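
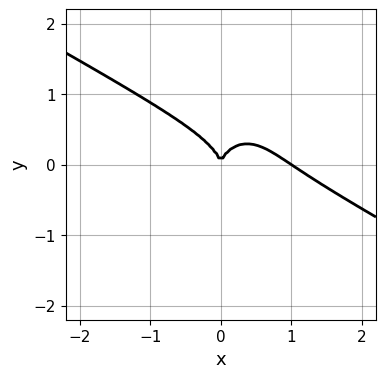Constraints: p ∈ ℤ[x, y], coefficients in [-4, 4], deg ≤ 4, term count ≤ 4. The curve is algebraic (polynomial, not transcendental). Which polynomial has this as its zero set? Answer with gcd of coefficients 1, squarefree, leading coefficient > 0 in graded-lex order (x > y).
2*x^3 + 3*x^2*y + 2*y^3 - 2*x^2

(a) Degree: the shape is more complex than any degree-2 curve, so deg p = 3.
(b) From the visible intercepts: one y-axis crossing is at y = 0; among the integer gridlines, it crosses the x-axis at x ∈ {0, 1}.
(c) Solving for integer coefficients yields p as stated.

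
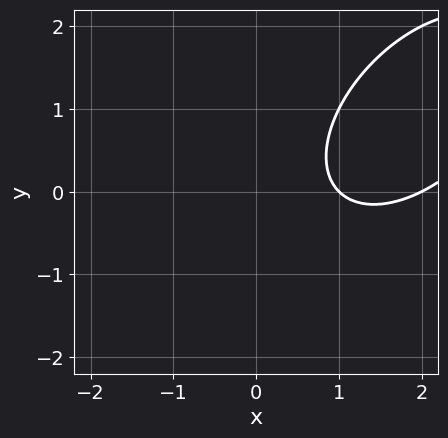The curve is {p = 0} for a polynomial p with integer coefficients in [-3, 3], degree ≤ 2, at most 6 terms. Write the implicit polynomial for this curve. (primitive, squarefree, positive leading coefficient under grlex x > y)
x^2 - x*y + y^2 - 3*x + 2

deg p = 2. The shape is more complex than any degree-1 curve.
From the visible intercepts: the curve avoids every integer y-axis point in the box; among the integer gridlines, it crosses the x-axis at x ∈ {1, 2}.
Assembling these constraints gives the stated polynomial.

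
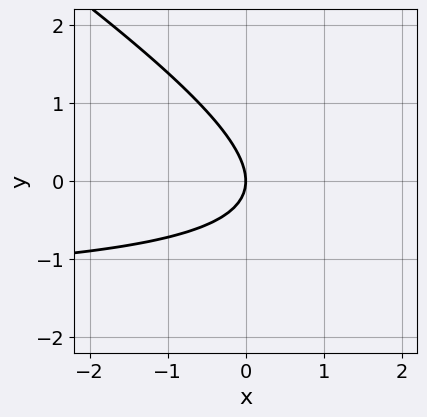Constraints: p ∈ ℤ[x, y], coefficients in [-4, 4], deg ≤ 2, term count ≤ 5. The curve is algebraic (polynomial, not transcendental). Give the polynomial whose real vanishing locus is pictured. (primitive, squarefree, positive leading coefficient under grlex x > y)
Degree: no degree-1 curve has this shape, so deg p = 2.
Checking where it meets the axes: it meets the y-axis at y = 0 (among the integer gridlines); it crosses the x-axis at the gridline x = 0.
Together with the visible shape, these determine p as stated.

2*x*y + 3*y^2 + 3*x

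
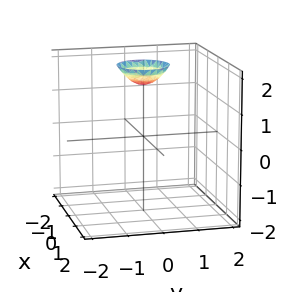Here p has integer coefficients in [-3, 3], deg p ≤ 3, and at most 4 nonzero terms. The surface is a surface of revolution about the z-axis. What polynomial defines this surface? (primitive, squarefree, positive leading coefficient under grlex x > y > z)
1. Degree: no degree-1 surface has this shape, so deg p = 2.
2. By symmetry, every cross-section ⟂ z is a circle, so x, y appear only via x² + y².
3. Reading off the gridlines: a circular section at z = 2 has radius between 0 and 1; the surface avoids every integer y-axis point in the box; no x-intercept at any integer in the box.
4. Assembling these constraints gives the stated polynomial.

2*x^2 + 2*y^2 - 2*z + 3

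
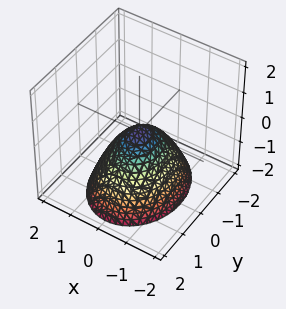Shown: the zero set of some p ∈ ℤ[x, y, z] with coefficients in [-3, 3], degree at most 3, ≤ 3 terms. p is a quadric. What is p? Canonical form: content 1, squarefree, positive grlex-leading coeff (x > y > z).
3*x^2 + 2*y^2 + 3*z

deg p = 2.
Symmetries: the y ↦ −y reflection is a symmetry, so y appears only in even powers; mirror symmetry x ↦ −x ⇒ only even powers of x.
Checking where it meets the axes: one x-axis crossing is at x = 0; one y-axis crossing is at y = 0; it crosses the z-axis at the gridline z = 0.
Solving for integer coefficients yields p as stated.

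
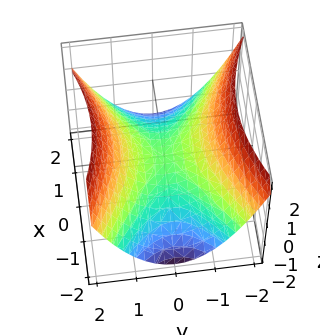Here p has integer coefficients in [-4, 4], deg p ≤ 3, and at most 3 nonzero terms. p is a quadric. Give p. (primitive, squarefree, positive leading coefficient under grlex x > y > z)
x^2 - 2*y^2 + 3*z

deg p = 2. A saddle surface; a quadric.
Symmetries: it's symmetric under x → −x, forcing even powers of x; the y ↦ −y reflection is a symmetry, so y appears only in even powers.
From the axis intercepts and sections: it crosses the z-axis at the gridline z = 0; it crosses the y-axis at the gridline y = 0; it crosses the x-axis at the gridline x = 0.
Putting this together gives p.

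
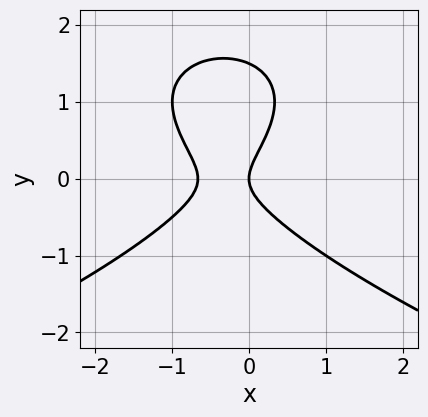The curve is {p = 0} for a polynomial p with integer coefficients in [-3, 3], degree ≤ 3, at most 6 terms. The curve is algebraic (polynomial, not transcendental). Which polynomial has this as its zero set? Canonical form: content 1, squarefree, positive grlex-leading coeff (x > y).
2*y^3 + 3*x^2 - 3*y^2 + 2*x

deg p = 3. The shape is more complex than any degree-2 curve.
Checking where it meets the axes: it crosses the y-axis at the gridline y = 0; one x-axis crossing is at x = 0.
Solving for integer coefficients yields p as stated.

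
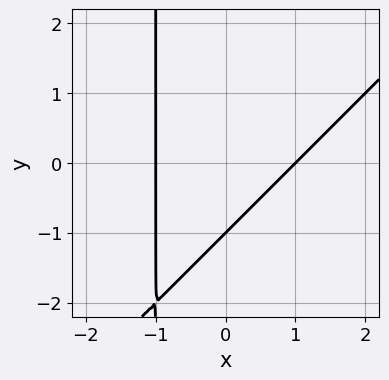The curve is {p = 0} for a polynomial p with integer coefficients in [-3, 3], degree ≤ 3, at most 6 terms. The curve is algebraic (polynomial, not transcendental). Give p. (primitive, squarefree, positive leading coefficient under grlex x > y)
x^2 - x*y - y - 1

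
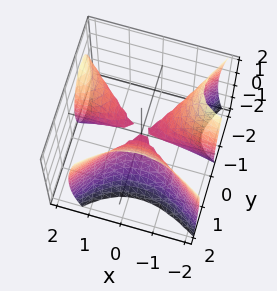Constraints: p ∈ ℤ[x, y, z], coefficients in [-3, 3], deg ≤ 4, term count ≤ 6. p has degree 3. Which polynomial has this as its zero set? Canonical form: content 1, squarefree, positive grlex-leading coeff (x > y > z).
2*x^2*y + x*y^2 - 2*y^3 + z^2

1. The picture has 3 separate pieces.
2. The degree is 3 — a generic line meets the surface in up to 3 points.
3. From the visible intercepts: every point of the x-axis in the box is on the surface; one y-axis crossing is at y = 0.
4. Fitting integer coefficients to these (and the overall shape) gives p.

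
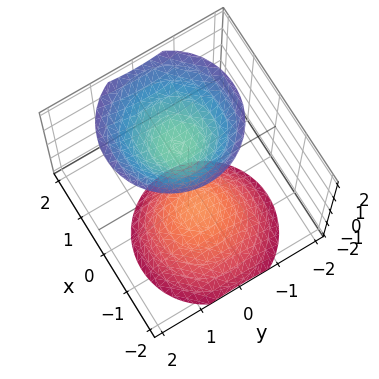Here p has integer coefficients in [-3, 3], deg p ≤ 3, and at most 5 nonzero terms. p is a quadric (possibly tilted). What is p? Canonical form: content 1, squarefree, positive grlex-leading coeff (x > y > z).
3*x^2 - 2*x*z + 3*y^2 - 2*z^2 + 3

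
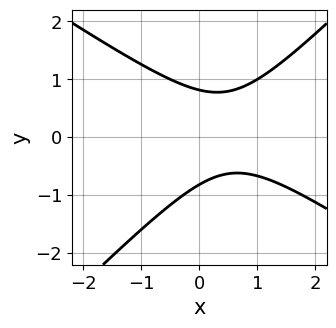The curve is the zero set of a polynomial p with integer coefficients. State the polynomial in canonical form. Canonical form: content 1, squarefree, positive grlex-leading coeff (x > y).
2*x^2 + x*y - 3*y^2 - 2*x + 2

First, deg p = 2.
Then, against the integer gridlines: the curve avoids every integer x-axis point in the box.
Finally, together with the visible shape, these determine p as stated.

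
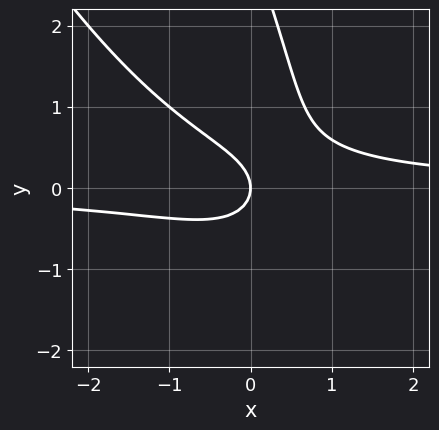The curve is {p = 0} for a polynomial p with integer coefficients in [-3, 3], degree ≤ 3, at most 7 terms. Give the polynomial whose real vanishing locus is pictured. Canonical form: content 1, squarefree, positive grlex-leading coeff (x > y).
deg p = 3. A generic line meets the curve in up to 3 points.
From the axis intercepts and sections: it meets the y-axis at y = 0 (among the integer gridlines); one x-axis crossing is at x = 0.
Matching integer coefficients to the picture gives p.

3*x^2*y + 3*x*y^2 + y^3 - 3*y^2 - 2*x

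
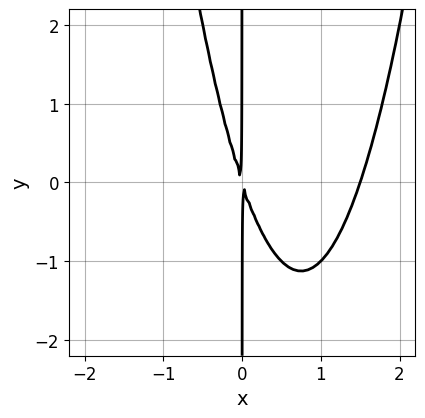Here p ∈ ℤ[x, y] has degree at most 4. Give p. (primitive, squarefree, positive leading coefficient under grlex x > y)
2*x^3 - 3*x^2 - x*y

The degree is 3 — the shape is more complex than any degree-2 curve.
Observable constraints: the visible y-axis segment lies entirely on the curve.
Matching integer coefficients to the picture gives p.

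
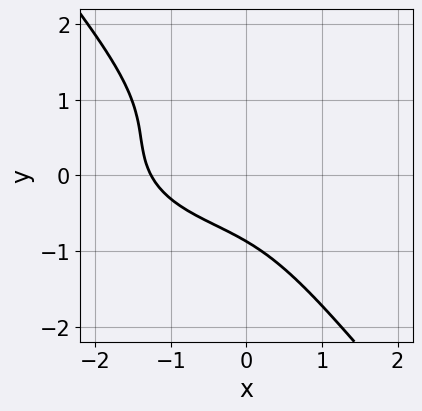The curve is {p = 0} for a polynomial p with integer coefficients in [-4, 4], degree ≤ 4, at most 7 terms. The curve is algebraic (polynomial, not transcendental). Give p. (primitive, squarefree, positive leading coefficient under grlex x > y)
x^3 + 3*x*y^2 + 3*y^3 - 2*x*y + 2

1. deg p = 3. The shape is more complex than any degree-2 curve.
2. The integer polynomial consistent with all of this is the stated p.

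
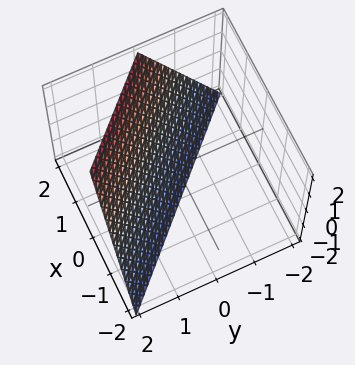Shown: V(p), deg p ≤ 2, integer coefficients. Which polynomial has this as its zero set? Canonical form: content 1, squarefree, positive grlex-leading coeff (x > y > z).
2*x + 2*y - z - 2

1. Degree: every cross-section is a straight line — this is a plane, so deg p = 1.
2. From the axis intercepts and sections: it crosses the y-axis at the gridline y = 1; it meets the z-axis at z = -2 (among the integer gridlines); it crosses the x-axis at the gridline x = 1.
3. Fitting integer coefficients to these (and the overall shape) gives p.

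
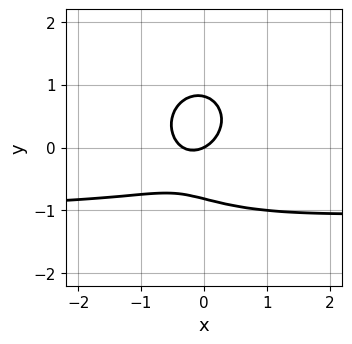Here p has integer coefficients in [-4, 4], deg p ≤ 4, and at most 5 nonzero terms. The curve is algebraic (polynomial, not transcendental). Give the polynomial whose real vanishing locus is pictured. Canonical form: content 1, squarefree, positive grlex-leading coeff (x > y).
3*x^2*y + 3*y^3 + 3*x^2 + x - 2*y

First, the degree is 3 — no degree-2 curve has this shape.
Then, checking where it meets the axes: one y-axis crossing is at y = 0; it crosses the x-axis at the gridline x = 0.
Finally, putting this together gives p.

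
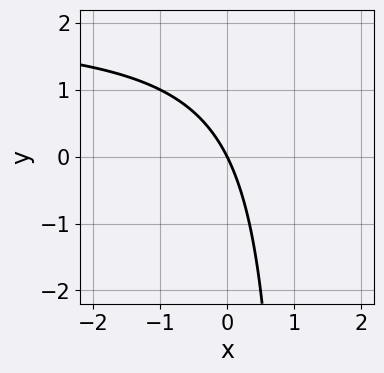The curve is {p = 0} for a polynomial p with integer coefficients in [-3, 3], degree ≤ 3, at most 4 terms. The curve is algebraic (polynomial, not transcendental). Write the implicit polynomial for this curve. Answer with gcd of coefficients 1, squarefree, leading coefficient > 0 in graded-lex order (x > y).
1. Degree: no degree-1 curve has this shape, so deg p = 2.
2. Checking where it meets the axes: it crosses the x-axis at the gridline x = 0; it crosses the y-axis at the gridline y = 0.
3. Putting this together gives p.

x*y - 2*x - y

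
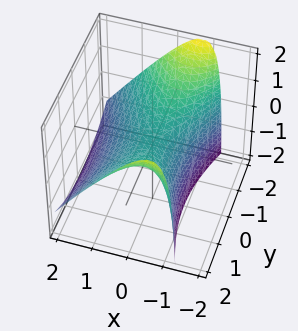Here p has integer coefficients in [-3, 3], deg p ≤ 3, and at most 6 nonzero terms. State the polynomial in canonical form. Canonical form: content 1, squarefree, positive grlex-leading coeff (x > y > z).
(a) The degree is 2 — no degree-1 surface has this shape.
(b) From the axis intercepts and sections: one y-axis crossing is at y = 0; it crosses the z-axis at the gridline z = 0; one x-axis crossing is at x = 0.
(c) These observations pin down the coefficients.

3*x^2 + 2*x*z - y^2 + 3*z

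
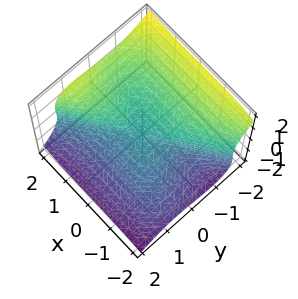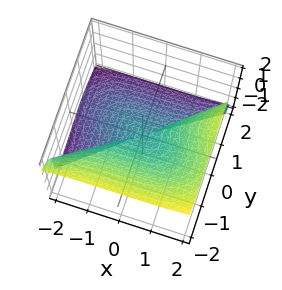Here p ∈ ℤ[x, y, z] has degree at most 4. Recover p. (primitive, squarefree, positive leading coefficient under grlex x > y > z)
The degree is 3 — a generic line meets the surface in up to 3 points.
From the axis intercepts and sections: one x-axis crossing is at x = 0; it meets the z-axis at z = 0 (among the integer gridlines); it meets the y-axis at y = 0 (among the integer gridlines).
Putting this together gives p.

x^3 - 3*y^3 + 2*y*z^2 - 3*z^3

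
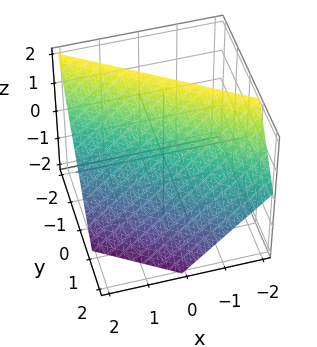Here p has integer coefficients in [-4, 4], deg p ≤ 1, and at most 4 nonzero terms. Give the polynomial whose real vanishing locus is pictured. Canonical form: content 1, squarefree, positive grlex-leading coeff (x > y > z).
2*x + 3*y + 2*z - 2

The degree is 1 — the surface is flat (a plane).
Against the integer gridlines: it crosses the z-axis at the gridline z = 1; one x-axis crossing is at x = 1.
Assembling these constraints gives the stated polynomial.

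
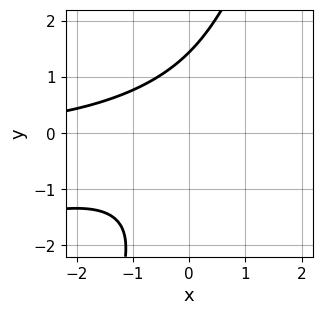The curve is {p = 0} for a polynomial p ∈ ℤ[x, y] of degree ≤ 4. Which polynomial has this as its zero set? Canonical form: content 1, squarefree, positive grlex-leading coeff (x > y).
1. deg p = 3. A generic line meets the curve in up to 3 points.
2. Checking where it meets the axes: it misses every integer gridline on the x-axis.
3. Matching integer coefficients to the picture gives p.

x^2*y - 3*x*y^2 + y^3 - 3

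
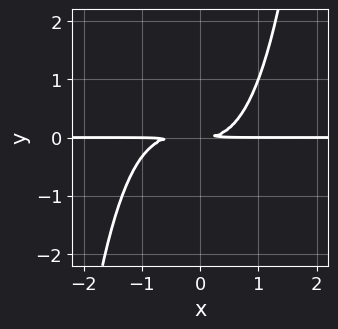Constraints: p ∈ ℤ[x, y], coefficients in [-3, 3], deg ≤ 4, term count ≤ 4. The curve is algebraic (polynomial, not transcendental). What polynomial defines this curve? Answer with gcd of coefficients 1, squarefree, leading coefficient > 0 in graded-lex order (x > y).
First, degree: no degree-3 curve has this shape, so deg p = 4.
Next, checking where it meets the axes: every point of the x-axis in the box is on the curve.
Finally, fitting integer coefficients to these (and the overall shape) gives p.

2*x^3*y + x^2*y - 3*y^2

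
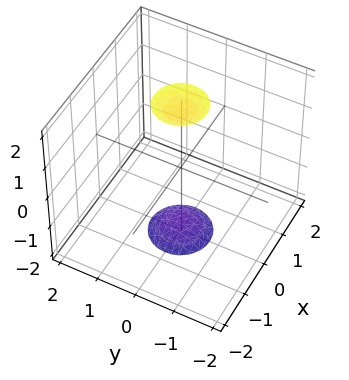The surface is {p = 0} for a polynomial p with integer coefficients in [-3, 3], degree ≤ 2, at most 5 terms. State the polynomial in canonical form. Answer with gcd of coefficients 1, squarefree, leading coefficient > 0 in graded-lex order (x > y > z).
3*x^2 + 3*y^2 - z^2 + 3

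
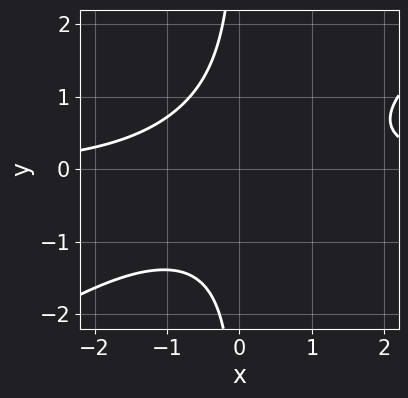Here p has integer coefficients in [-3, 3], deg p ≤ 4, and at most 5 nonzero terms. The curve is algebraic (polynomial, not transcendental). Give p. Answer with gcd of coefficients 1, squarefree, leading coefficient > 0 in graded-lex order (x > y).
(a) The degree is 3 — no degree-2 curve has this shape.
(b) Against the integer gridlines: no x-intercept at any integer in the box; no y-intercept at any integer in the box.
(c) Together with the visible shape, these determine p as stated.

2*x^2*y - 3*x*y^2 - 3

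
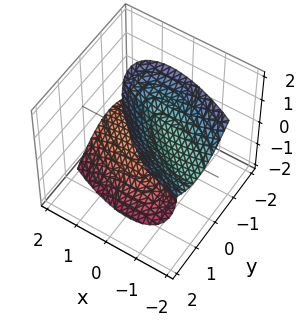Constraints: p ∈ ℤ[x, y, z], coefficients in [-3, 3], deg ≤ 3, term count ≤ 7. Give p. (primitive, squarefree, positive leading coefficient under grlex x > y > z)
x^2 + 2*x*y + x*z + 2*y^2 - z^2 + 2

(a) I count 2 distinct pieces.
(b) The degree is 2 — a generic line meets the surface in up to 2 points.
(c) Observable constraints: the surface avoids every integer y-axis point in the box; the surface avoids every integer x-axis point in the box.
(d) The integer polynomial consistent with all of this is the stated p.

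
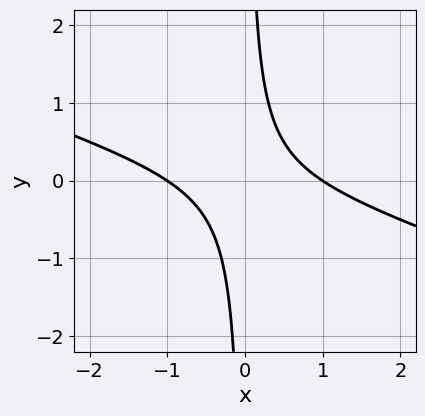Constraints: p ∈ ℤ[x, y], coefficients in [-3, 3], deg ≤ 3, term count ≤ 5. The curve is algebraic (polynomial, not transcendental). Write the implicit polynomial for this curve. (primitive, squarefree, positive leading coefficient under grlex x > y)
x^2 + 3*x*y - 1

1. Degree: the shape is more complex than any degree-1 curve, so deg p = 2.
2. Against the integer gridlines: among the integer gridlines, it crosses the x-axis at x ∈ {-1, 1}; it misses every integer gridline on the y-axis.
3. Assembling these constraints gives the stated polynomial.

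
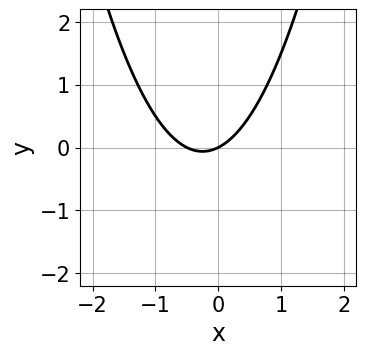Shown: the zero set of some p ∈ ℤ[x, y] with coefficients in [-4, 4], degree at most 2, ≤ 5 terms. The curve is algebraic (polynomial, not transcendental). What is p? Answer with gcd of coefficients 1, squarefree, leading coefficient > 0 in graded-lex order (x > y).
2*x^2 + x - 2*y

(a) deg p = 2. A generic line meets the curve in up to 2 points.
(b) Against the integer gridlines: it crosses the x-axis at the gridline x = 0; it meets the y-axis at y = 0 (among the integer gridlines).
(c) These observations pin down the coefficients.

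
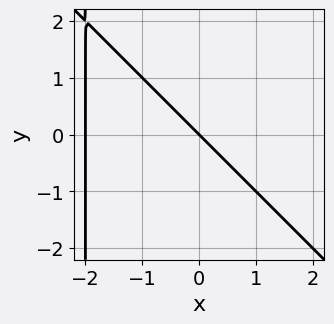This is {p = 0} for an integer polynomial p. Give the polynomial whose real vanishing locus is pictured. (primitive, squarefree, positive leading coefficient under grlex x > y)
(a) Degree: a generic line meets the curve in up to 2 points, so deg p = 2.
(b) Reading off the gridlines: among the integer gridlines, it crosses the x-axis at x ∈ {-2, 0}; it meets the y-axis at y = 0 (among the integer gridlines).
(c) Solving for integer coefficients yields p as stated.

x^2 + x*y + 2*x + 2*y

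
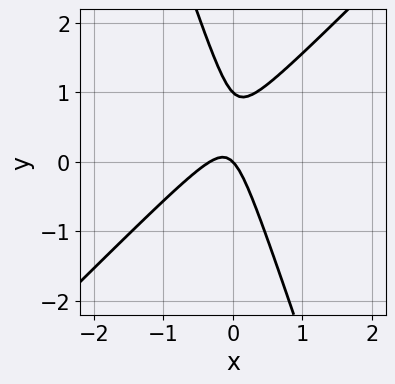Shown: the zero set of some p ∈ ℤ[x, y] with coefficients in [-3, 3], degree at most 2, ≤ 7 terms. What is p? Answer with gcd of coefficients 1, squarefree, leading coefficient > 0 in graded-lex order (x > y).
3*x^2 - 2*x*y - y^2 + x + y

First, the degree is 2 — a generic line meets the curve in up to 2 points.
Then, checking where it meets the axes: among the integer gridlines, it crosses the y-axis at y ∈ {0, 1}; one x-axis crossing is at x = 0.
Finally, these observations pin down the coefficients.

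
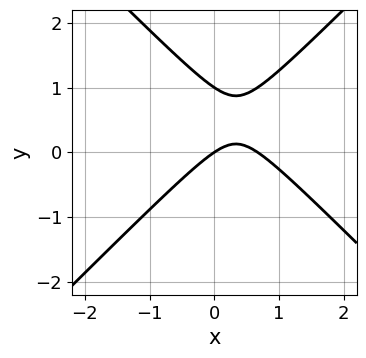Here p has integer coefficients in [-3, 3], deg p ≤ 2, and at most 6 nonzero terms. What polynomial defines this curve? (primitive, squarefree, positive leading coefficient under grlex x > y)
(a) deg p = 2. The shape is more complex than any degree-1 curve.
(b) From the axis intercepts and sections: among the integer gridlines, it crosses the y-axis at y ∈ {0, 1}; one x-axis crossing is at x = 0.
(c) The integer polynomial consistent with all of this is the stated p.

3*x^2 - 3*y^2 - 2*x + 3*y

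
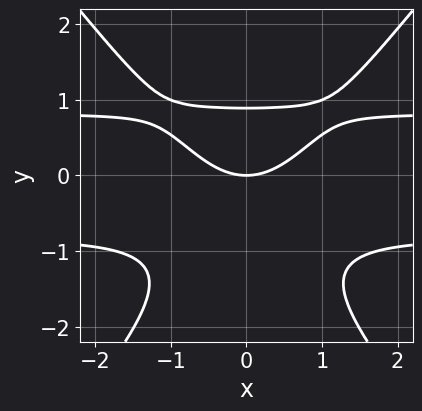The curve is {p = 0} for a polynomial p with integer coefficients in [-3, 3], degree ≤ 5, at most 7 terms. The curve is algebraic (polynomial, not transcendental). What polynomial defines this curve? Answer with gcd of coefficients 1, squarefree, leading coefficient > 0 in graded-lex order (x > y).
3*x^2*y^2 - 2*y^4 - 2*y^3 - 2*x^2 + 3*y

Degree: no degree-3 curve has this shape, so deg p = 4.
Symmetries: the x ↦ −x reflection is a symmetry, so x appears only in even powers.
Reading off the gridlines: it crosses the y-axis at the gridline y = 0; it meets the x-axis at x = 0 (among the integer gridlines).
These observations pin down the coefficients.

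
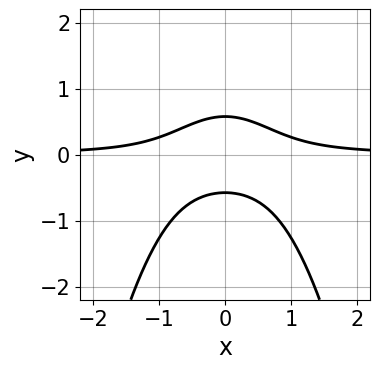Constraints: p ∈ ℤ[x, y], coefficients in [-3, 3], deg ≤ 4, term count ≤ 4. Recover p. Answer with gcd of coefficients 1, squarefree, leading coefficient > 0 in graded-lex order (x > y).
3*x^2*y + 3*y^2 - 1

1. Degree: the shape is more complex than any degree-2 curve, so deg p = 3.
2. Symmetries: the x ↦ −x reflection is a symmetry, so x appears only in even powers.
3. Against the integer gridlines: it misses every integer gridline on the x-axis.
4. Together with the visible shape, these determine p as stated.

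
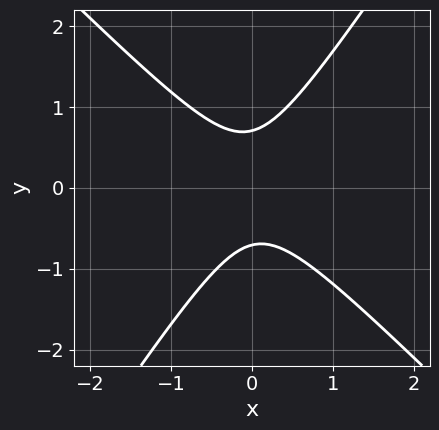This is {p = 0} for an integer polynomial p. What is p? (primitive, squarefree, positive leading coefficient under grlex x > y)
3*x^2 + x*y - 2*y^2 + 1

1. The degree is 2 — no degree-1 curve has this shape.
2. Observable constraints: the curve avoids every integer x-axis point in the box.
3. Assembling these constraints gives the stated polynomial.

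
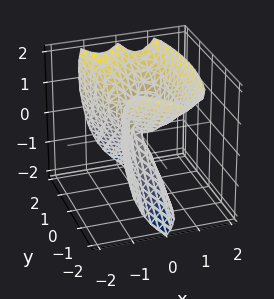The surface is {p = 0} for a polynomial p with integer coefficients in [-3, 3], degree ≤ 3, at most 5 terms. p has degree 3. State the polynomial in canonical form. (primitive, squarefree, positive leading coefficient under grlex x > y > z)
The degree is 3 — a generic line meets the surface in up to 3 points.
Observable constraints: it meets the z-axis at z = 0 (among the integer gridlines); one y-axis crossing is at y = 0.
Fitting integer coefficients to these (and the overall shape) gives p.

3*x^3 - 2*x*z + y^2 - z^2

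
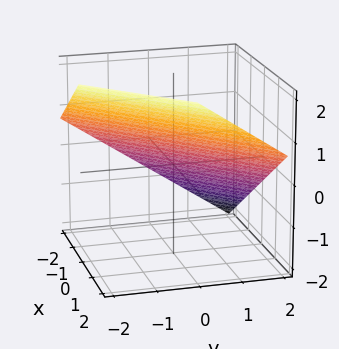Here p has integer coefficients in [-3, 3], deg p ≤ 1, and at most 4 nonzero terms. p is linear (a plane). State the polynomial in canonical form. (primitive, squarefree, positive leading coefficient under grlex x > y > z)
2*x - 2*y - 3*z + 2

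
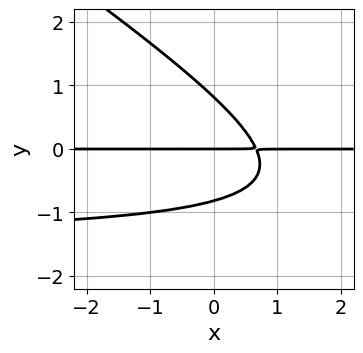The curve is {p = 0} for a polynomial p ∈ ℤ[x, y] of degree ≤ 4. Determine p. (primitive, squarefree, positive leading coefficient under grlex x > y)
First, deg p = 3. No degree-2 curve has this shape.
Then, against the integer gridlines: every point of the x-axis in the box is on the curve; one y-axis crossing is at y = 0.
Finally, fitting integer coefficients to these (and the overall shape) gives p.

2*x*y^2 + 3*y^3 + 3*x*y - 2*y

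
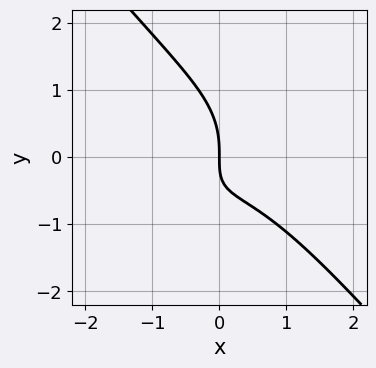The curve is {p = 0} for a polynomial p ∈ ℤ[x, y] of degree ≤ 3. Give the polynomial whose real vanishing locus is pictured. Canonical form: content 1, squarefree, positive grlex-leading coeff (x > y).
2*x^3 - x^2*y + 2*y^3 + 3*x*y + 3*x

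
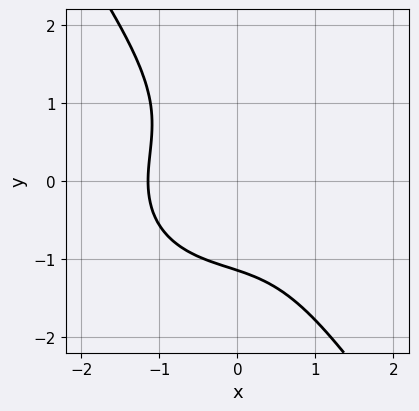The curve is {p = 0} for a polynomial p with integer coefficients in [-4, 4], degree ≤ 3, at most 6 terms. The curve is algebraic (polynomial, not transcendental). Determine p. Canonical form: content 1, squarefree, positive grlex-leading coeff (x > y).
2*x^3 + 2*x*y^2 + 2*y^3 + 3

First, the degree is 3 — a generic line meets the curve in up to 3 points.
Finally, putting this together gives p.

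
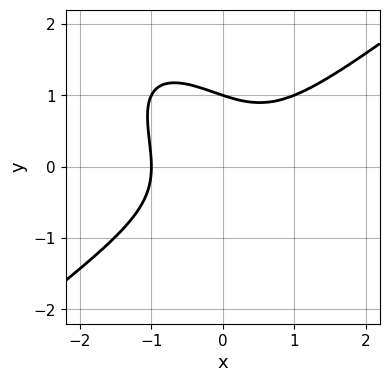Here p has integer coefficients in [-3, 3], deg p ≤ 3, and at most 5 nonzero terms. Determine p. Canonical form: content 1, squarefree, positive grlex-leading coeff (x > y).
(a) Degree: the shape is more complex than any degree-2 curve, so deg p = 3.
(b) Observable constraints: it meets the x-axis at x = -1 (among the integer gridlines); it crosses the y-axis at the gridline y = 1.
(c) Together with the visible shape, these determine p as stated.

x^3 - x*y^2 - y^3 + 1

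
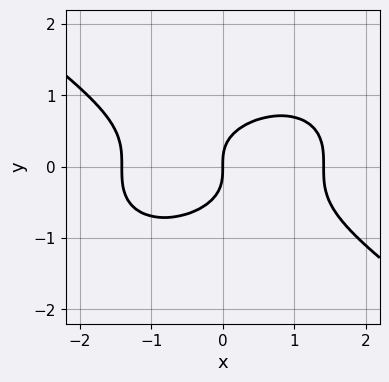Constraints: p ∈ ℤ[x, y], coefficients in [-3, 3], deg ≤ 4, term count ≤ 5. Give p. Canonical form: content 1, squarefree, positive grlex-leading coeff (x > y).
x^3 + 3*y^3 - 2*x

(a) The degree is 3 — no degree-2 curve has this shape.
(b) From the visible intercepts: it meets the y-axis at y = 0 (among the integer gridlines); it meets the x-axis at x = 0 (among the integer gridlines).
(c) These observations pin down the coefficients.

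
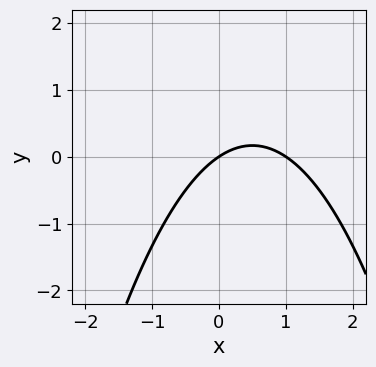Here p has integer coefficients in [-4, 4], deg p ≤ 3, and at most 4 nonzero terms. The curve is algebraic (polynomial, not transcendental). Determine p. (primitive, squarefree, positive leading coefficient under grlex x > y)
2*x^2 - 2*x + 3*y

(a) deg p = 2.
(b) Checking where it meets the axes: it meets the y-axis at y = 0 (among the integer gridlines); the x-axis gridline crossings are at x ∈ {0, 1}.
(c) Assembling these constraints gives the stated polynomial.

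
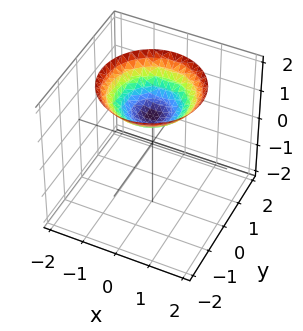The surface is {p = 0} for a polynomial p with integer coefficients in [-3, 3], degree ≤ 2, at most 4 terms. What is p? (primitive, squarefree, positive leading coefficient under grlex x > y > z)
x^2 + y^2 - 2*z + 2

(a) The degree is 2 — a generic line meets the surface in up to 2 points.
(b) By symmetry, every cross-section ⟂ z is a circle, so x, y appear only via x² + y².
(c) Observable constraints: no x-intercept at any integer in the box; it meets the z-axis at z = 1 (among the integer gridlines).
(d) Assembling these constraints gives the stated polynomial.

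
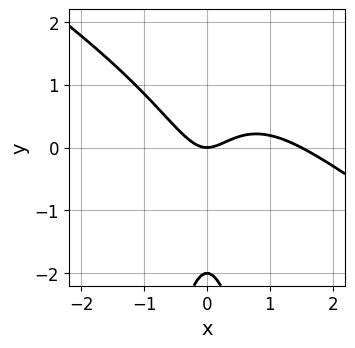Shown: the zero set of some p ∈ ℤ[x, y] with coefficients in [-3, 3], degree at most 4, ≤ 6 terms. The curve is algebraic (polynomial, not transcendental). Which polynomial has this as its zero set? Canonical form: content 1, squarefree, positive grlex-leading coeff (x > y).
(a) deg p = 3. No degree-2 curve has this shape.
(b) Checking where it meets the axes: among the integer gridlines, it crosses the y-axis at y ∈ {-2, 0}; one x-axis crossing is at x = 0.
(c) Matching integer coefficients to the picture gives p.

2*x^3 + 3*x^2*y - 3*x^2 + y^2 + 2*y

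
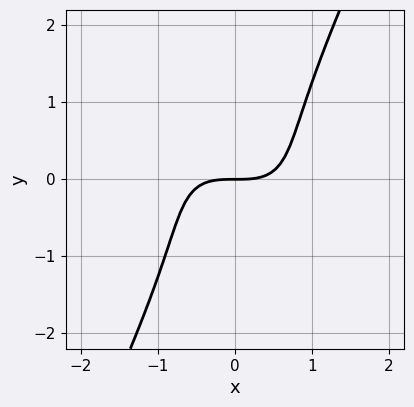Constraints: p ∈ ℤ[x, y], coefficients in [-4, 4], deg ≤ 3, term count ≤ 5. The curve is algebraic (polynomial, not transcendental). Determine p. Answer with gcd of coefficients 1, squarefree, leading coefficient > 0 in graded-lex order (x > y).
First, degree: a generic line meets the curve in up to 3 points, so deg p = 3.
Then, against the integer gridlines: it meets the y-axis at y = 0 (among the integer gridlines); it meets the x-axis at x = 0 (among the integer gridlines).
Finally, together with the visible shape, these determine p as stated.

2*x^3 + 3*x^2*y - y^3 - 3*y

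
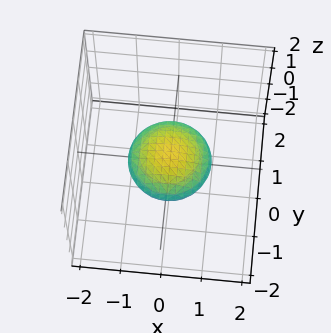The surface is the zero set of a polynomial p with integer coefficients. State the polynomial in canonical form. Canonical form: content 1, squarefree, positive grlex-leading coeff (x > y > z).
x^2 + y^2 + 3*z^2 - 1

Degree: bounded and convex; a quadric, so deg p = 2.
Symmetries: rotational symmetry about the z-axis ⇒ p depends on x, y only through x² + y²; mirror symmetry z ↦ −z ⇒ only even powers of z.
Against the integer gridlines: among the integer gridlines, it crosses the y-axis at y ∈ {-1, 1}; a circular section at z = 0 has radius exactly 1.
Fitting integer coefficients to these (and the overall shape) gives p. Check: (-1, 0, 0) on the x-axis lies on the surface, and p(-1, 0, 0) = 0. ✓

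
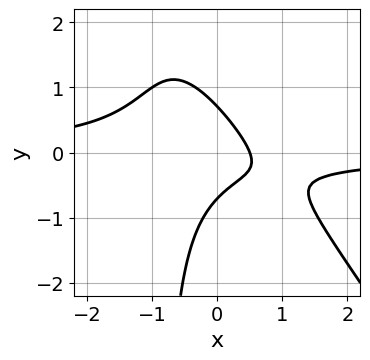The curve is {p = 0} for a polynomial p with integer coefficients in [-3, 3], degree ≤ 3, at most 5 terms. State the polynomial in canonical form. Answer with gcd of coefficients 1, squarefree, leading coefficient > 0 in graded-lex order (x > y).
3*x^2*y + 2*x*y^2 + 2*y^2 + 2*x - 1

The degree is 3 — the shape is more complex than any degree-2 curve.
Matching integer coefficients to the picture gives p.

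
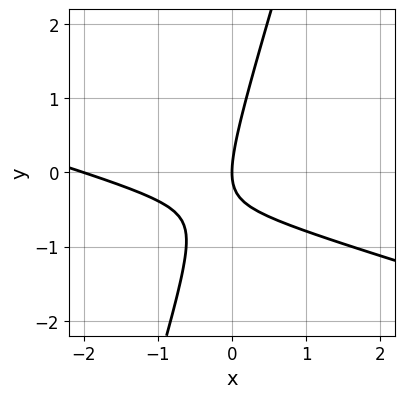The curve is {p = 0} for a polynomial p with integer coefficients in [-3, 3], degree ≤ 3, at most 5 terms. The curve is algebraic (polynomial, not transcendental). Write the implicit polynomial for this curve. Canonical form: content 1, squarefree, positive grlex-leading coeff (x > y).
1. deg p = 2. No degree-1 curve has this shape.
2. From the visible intercepts: it crosses the y-axis at the gridline y = 0; the x-axis gridline crossings are at x ∈ {-2, 0}.
3. Fitting integer coefficients to these (and the overall shape) gives p.

x^2 + 3*x*y - y^2 + 2*x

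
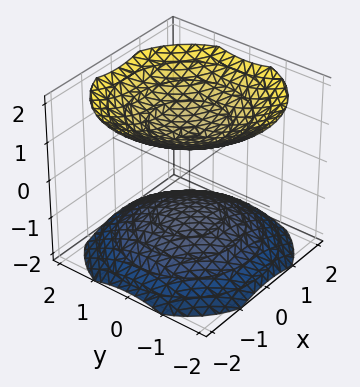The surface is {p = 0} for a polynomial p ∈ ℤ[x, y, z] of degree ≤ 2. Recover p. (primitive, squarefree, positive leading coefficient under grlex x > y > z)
2*x^2 + 2*y^2 - 3*z^2 + 3

First, the picture has 2 separate pieces. Treating them together as one polynomial.
Then, the degree is 2 — no degree-1 surface has this shape.
Next, symmetries: rotational symmetry about the z-axis ⇒ p depends on x, y only through x² + y².
Then, from the visible intercepts: the surface avoids every integer x-axis point in the box; among the integer gridlines, it crosses the z-axis at z ∈ {-1, 1}; it misses every integer gridline on the y-axis.
Finally, together with the visible shape, these determine p as stated.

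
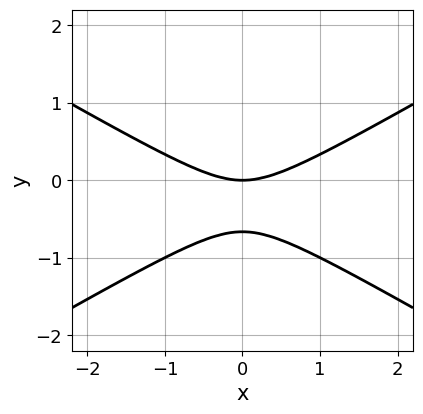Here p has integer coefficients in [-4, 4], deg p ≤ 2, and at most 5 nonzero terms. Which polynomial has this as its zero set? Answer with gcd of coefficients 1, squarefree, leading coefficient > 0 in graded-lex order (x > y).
x^2 - 3*y^2 - 2*y

The degree is 2 — a generic line meets the curve in up to 2 points.
Symmetries: it's symmetric under x → −x, forcing even powers of x.
Against the integer gridlines: it meets the x-axis at x = 0 (among the integer gridlines); it crosses the y-axis at the gridline y = 0.
Matching integer coefficients to the picture gives p.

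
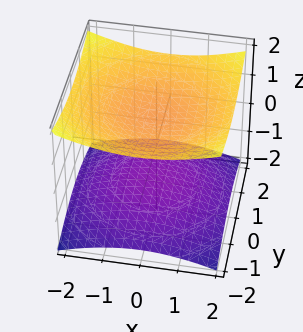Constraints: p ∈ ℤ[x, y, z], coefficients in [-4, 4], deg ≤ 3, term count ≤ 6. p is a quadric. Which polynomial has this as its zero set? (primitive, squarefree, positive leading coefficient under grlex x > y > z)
x^2 + y^2 - 3*z^2 + 3

There are 2 components.
The degree is 2 — two sheets facing apart; a quadric.
Symmetries: the z ↦ −z reflection is a symmetry, so z appears only in even powers; the surface is invariant under rotation about z: p = q(x² + y², z).
From the visible intercepts: the z-axis gridline crossings are at z ∈ {-1, 1}; the surface avoids every integer x-axis point in the box.
Putting this together gives p.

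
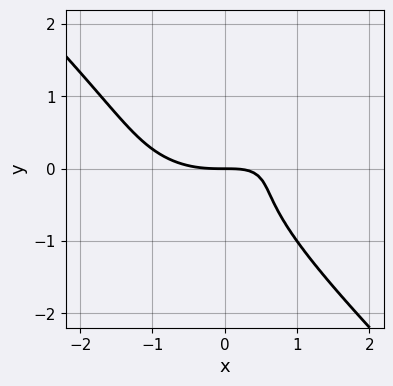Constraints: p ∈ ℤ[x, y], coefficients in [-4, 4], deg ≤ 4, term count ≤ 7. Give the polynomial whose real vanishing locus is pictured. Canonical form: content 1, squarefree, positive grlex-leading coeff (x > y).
1. Degree: a generic line meets the curve in up to 3 points, so deg p = 3.
2. Against the integer gridlines: one y-axis crossing is at y = 0; it crosses the x-axis at the gridline x = 0.
3. These observations pin down the coefficients.

x^3 + 2*x*y^2 + 3*y^3 - 2*x*y + 2*y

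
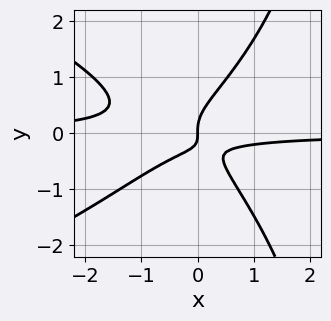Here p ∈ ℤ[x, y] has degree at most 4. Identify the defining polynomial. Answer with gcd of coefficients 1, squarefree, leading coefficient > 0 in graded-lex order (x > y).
x*y^3 + 3*x^2*y - 3*y^3 + 2*x*y + x

First, deg p = 4. The shape is more complex than any degree-3 curve.
Next, reading off the gridlines: it crosses the x-axis at the gridline x = 0; it meets the y-axis at y = 0 (among the integer gridlines).
Finally, these observations pin down the coefficients.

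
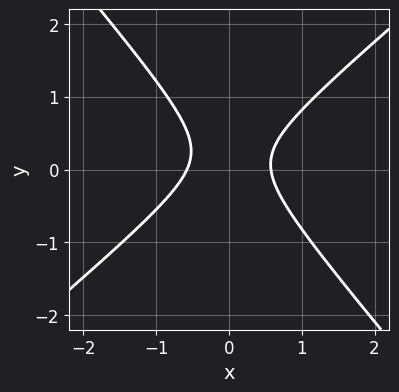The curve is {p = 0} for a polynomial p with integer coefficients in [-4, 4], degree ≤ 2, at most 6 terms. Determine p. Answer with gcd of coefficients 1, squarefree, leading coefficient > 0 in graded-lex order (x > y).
3*x^2 - x*y - 3*y^2 + y - 1

First, deg p = 2.
Next, from the axis intercepts and sections: the curve avoids every integer y-axis point in the box.
Finally, these observations pin down the coefficients.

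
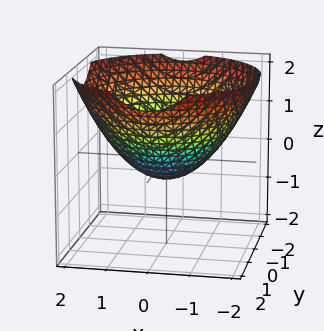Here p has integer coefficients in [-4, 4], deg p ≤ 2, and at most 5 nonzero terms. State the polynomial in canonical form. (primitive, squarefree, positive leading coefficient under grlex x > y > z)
x^2 + y^2 - 2*z - 1

Degree: the shape is more complex than any degree-1 surface, so deg p = 2.
Symmetries: every cross-section ⟂ z is a circle, so x, y appear only via x² + y².
Checking where it meets the axes: among the integer gridlines, it crosses the y-axis at y ∈ {-1, 1}; a circular section at z = 1 has radius between 1 and 2.
Together with the visible shape, these determine p as stated.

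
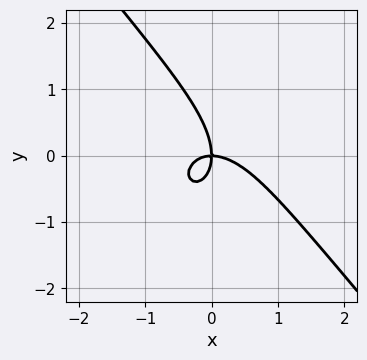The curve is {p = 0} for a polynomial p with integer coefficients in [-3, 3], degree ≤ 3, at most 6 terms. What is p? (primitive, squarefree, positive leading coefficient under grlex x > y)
3*x^3 + 2*x^2*y + 2*x*y^2 + 2*y^3 + 3*x*y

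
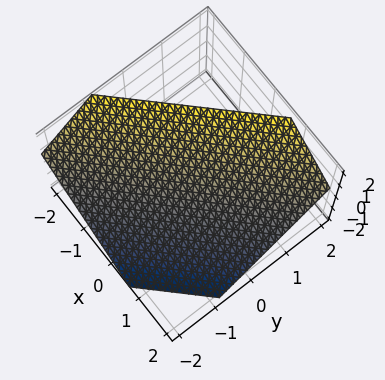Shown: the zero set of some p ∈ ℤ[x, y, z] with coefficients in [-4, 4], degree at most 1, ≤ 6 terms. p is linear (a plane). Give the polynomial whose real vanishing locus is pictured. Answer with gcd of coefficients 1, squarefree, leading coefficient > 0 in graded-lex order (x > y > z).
3*x - 3*y + 3*z - 2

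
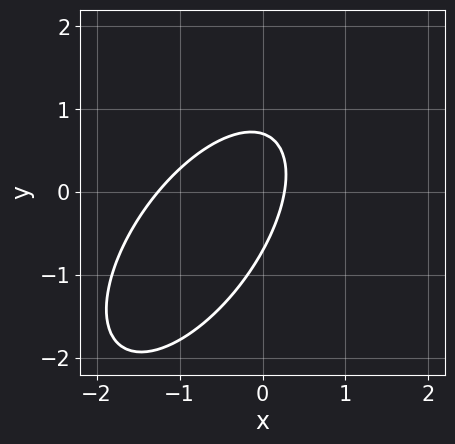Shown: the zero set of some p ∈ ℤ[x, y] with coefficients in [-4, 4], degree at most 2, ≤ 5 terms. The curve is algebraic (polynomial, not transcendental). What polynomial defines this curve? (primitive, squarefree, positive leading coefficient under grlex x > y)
First, deg p = 2. The shape is more complex than any degree-1 curve.
Finally, solving for integer coefficients yields p as stated.

3*x^2 - 3*x*y + 2*y^2 + 3*x - 1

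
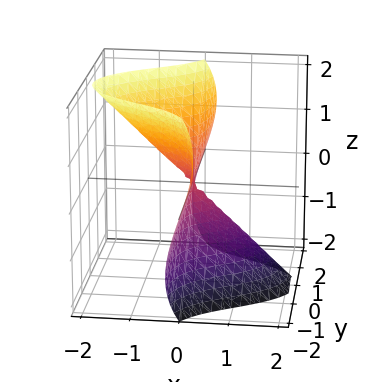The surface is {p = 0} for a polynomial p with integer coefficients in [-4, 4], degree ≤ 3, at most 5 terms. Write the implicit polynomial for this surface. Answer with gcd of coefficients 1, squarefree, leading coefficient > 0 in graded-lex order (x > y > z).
(a) deg p = 3. The shape is more complex than any degree-2 surface.
(b) Reading off the gridlines: one x-axis crossing is at x = 0; every point of the y-axis in the box is on the surface; one z-axis crossing is at z = 0.
(c) Together with the visible shape, these determine p as stated.

x^3 + 3*x*y^2 - y^2*z + z^3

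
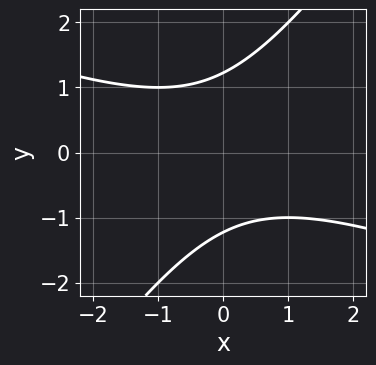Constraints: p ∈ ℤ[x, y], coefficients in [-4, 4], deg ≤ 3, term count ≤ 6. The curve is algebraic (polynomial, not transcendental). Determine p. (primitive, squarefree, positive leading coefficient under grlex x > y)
x^2 + 2*x*y - 2*y^2 + 3

(a) deg p = 2.
(b) Observable constraints: it misses every integer gridline on the x-axis.
(c) Putting this together gives p.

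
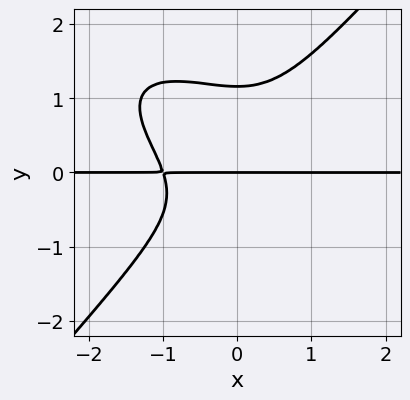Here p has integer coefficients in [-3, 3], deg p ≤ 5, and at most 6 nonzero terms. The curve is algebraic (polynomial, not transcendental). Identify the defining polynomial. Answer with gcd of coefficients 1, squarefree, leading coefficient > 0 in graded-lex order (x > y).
First, deg p = 4. The shape is more complex than any degree-3 curve.
Then, reading off the gridlines: the visible x-axis segment lies entirely on the curve; it meets the y-axis at y = 0 (among the integer gridlines).
Finally, solving for integer coefficients yields p as stated.

2*x^3*y + 2*x^2*y^2 - 3*y^4 + 2*y^3 + 2*y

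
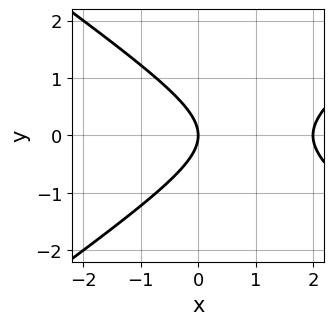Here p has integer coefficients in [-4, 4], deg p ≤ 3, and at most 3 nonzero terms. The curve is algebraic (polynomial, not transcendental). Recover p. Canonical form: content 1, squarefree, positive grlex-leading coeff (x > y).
(a) Degree: the shape is more complex than any degree-1 curve, so deg p = 2.
(b) Symmetries: mirror symmetry y ↦ −y ⇒ only even powers of y.
(c) Checking where it meets the axes: it crosses the y-axis at the gridline y = 0; among the integer gridlines, it crosses the x-axis at x ∈ {0, 2}.
(d) Putting this together gives p.

x^2 - 2*y^2 - 2*x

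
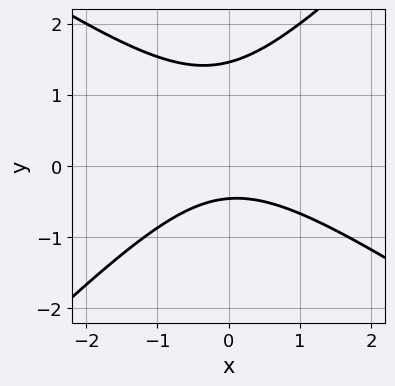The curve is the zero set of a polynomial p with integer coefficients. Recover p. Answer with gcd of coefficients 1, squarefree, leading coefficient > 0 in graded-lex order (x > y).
The degree is 2 — a generic line meets the curve in up to 2 points.
Against the integer gridlines: no x-intercept at any integer in the box.
Assembling these constraints gives the stated polynomial.

2*x^2 + x*y - 3*y^2 + 3*y + 2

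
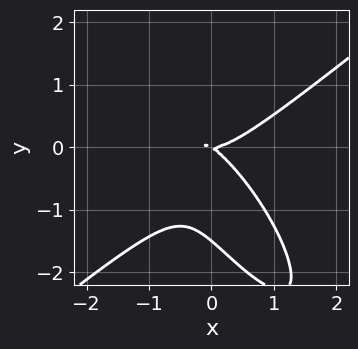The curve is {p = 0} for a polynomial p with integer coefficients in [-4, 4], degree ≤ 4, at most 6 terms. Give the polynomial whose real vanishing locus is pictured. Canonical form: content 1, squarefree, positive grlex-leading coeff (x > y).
3*x^3 - 3*x*y^2 - 2*y^3 - 2*x*y - 3*y^2

First, the degree is 3 — no degree-2 curve has this shape.
Next, from the visible intercepts: one y-axis crossing is at y = 0; one x-axis crossing is at x = 0.
Finally, solving for integer coefficients yields p as stated.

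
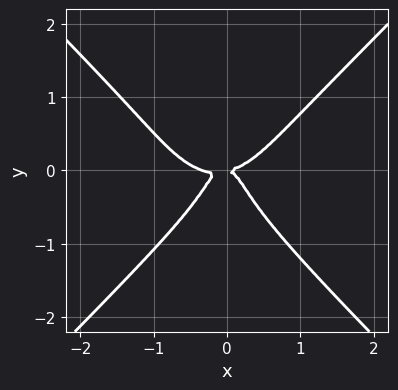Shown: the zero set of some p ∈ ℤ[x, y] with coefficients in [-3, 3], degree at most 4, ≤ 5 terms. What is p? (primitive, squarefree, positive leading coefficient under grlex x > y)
3*x^4 - 3*y^4 + x^3 - 3*x^2*y - y^2

1. The degree is 4 — the shape is more complex than any degree-3 curve.
2. Against the integer gridlines: it crosses the x-axis at the gridline x = 0; it crosses the y-axis at the gridline y = 0.
3. These observations pin down the coefficients.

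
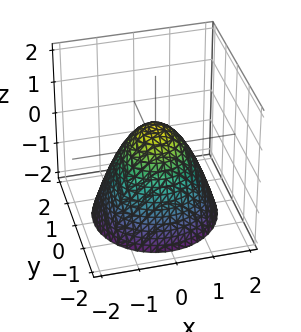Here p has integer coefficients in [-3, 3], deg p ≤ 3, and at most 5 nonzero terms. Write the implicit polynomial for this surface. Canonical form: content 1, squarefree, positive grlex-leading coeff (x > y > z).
Degree: a generic line meets the surface in up to 2 points, so deg p = 2.
By symmetry, every cross-section ⟂ z is a circle, so x, y appear only via x² + y².
Reading off the gridlines: a circular section at z = -2 has radius between 1 and 2.
Fitting integer coefficients to these (and the overall shape) gives p.

3*x^2 + 3*y^2 + 3*z - 2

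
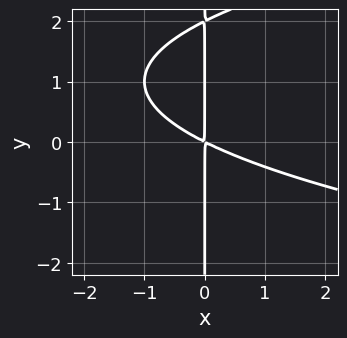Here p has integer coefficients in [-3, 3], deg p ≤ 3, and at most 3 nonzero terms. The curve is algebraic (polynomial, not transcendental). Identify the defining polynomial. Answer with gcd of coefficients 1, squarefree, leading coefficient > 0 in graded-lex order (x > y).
x*y^2 - x^2 - 2*x*y

Degree: the shape is more complex than any degree-2 curve, so deg p = 3.
Observable constraints: every point of the y-axis in the box is on the curve.
Matching integer coefficients to the picture gives p.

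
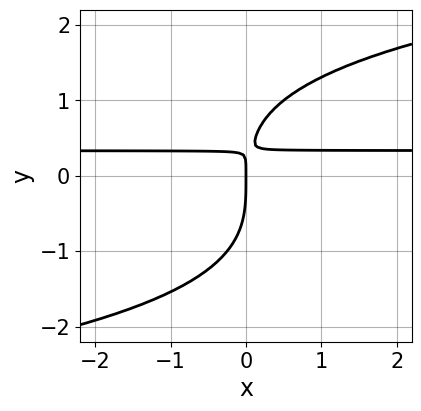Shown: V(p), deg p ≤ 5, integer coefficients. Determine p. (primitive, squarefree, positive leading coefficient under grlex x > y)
1. deg p = 4. No degree-3 curve has this shape.
2. Against the integer gridlines: it meets the x-axis at x = 0 (among the integer gridlines); it meets the y-axis at y = 0 (among the integer gridlines).
3. Solving for integer coefficients yields p as stated.

y^4 - 3*x*y + x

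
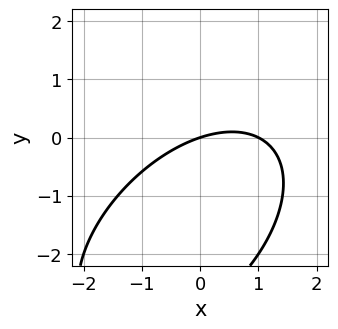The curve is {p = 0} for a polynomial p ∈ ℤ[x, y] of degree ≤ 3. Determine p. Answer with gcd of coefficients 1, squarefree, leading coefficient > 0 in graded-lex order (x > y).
x^2 - x*y + y^2 - x + 3*y

(a) The degree is 2 — the shape is more complex than any degree-1 curve.
(b) Against the integer gridlines: it crosses the y-axis at the gridline y = 0; the x-axis gridline crossings are at x ∈ {0, 1}.
(c) Together with the visible shape, these determine p as stated.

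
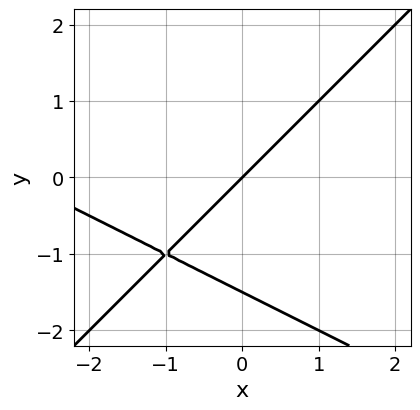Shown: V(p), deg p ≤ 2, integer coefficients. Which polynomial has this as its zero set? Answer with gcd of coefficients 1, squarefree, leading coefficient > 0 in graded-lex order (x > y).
x^2 + x*y - 2*y^2 + 3*x - 3*y

1. deg p = 2. A generic line meets the curve in up to 2 points.
2. From the visible intercepts: it crosses the y-axis at the gridline y = 0; one x-axis crossing is at x = 0.
3. The integer polynomial consistent with all of this is the stated p.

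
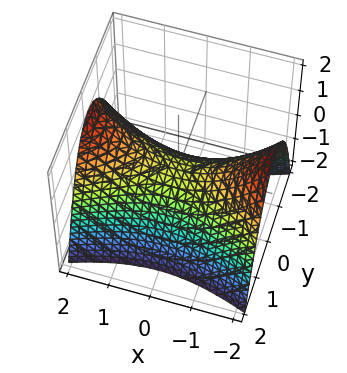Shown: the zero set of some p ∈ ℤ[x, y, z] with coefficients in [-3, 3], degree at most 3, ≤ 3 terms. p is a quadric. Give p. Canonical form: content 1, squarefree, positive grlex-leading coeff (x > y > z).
(a) deg p = 2. A saddle surface; a quadric.
(b) Symmetries: it's symmetric under y → −y, forcing even powers of y; the x ↦ −x reflection is a symmetry, so x appears only in even powers.
(c) Reading off the gridlines: one y-axis crossing is at y = 0; one z-axis crossing is at z = 0.
(d) Together with the visible shape, these determine p as stated.

x^2 - 3*y^2 - 3*z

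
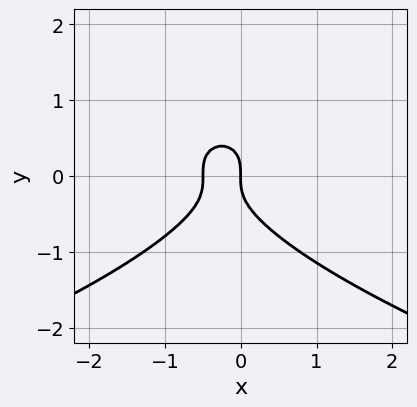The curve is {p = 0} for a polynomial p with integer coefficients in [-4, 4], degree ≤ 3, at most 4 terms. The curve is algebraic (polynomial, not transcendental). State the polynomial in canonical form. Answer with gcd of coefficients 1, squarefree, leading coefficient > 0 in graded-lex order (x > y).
(a) Degree: the shape is more complex than any degree-2 curve, so deg p = 3.
(b) From the visible intercepts: it crosses the y-axis at the gridline y = 0; it meets the x-axis at x = 0 (among the integer gridlines).
(c) Assembling these constraints gives the stated polynomial.

2*y^3 + 2*x^2 + x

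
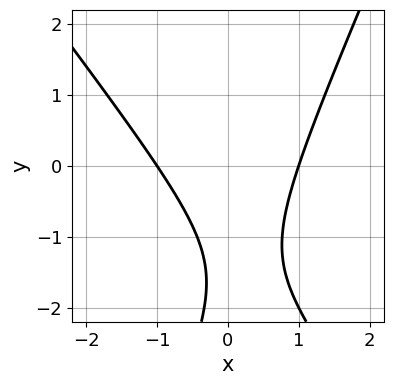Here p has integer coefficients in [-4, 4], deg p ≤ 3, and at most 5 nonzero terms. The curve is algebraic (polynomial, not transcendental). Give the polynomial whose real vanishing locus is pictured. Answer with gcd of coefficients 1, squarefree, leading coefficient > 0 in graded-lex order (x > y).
3*x^2 + x*y - y^2 - 3*y - 3

1. deg p = 2. The shape is more complex than any degree-1 curve.
2. From the visible intercepts: among the integer gridlines, it crosses the x-axis at x ∈ {-1, 1}; no y-intercept at any integer in the box.
3. Assembling these constraints gives the stated polynomial.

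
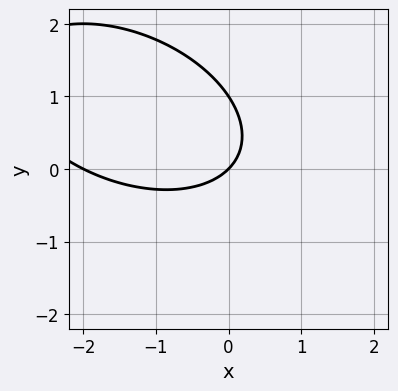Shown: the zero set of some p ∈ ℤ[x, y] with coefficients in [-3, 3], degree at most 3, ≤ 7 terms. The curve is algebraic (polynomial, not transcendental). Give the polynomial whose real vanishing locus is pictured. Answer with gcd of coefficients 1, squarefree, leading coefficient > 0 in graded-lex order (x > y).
x^2 + x*y + 2*y^2 + 2*x - 2*y

First, degree: no degree-1 curve has this shape, so deg p = 2.
Then, against the integer gridlines: among the integer gridlines, it crosses the y-axis at y ∈ {0, 1}; the x-axis gridline crossings are at x ∈ {-2, 0}.
Finally, putting this together gives p.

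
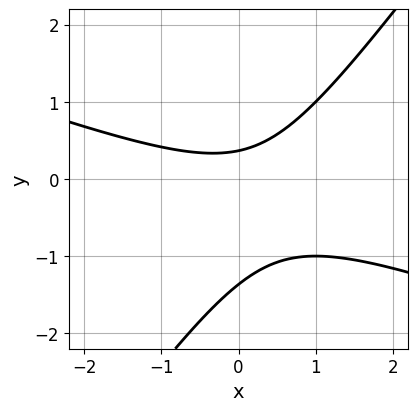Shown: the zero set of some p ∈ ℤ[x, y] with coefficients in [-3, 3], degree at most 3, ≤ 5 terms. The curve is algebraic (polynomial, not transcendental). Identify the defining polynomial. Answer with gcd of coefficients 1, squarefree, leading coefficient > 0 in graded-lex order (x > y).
(a) deg p = 2. No degree-1 curve has this shape.
(b) Reading off the gridlines: no x-intercept at any integer in the box.
(c) Solving for integer coefficients yields p as stated.

x^2 + 2*x*y - 2*y^2 - 2*y + 1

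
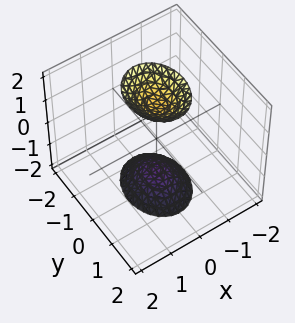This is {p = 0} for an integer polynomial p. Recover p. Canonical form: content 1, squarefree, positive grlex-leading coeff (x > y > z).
3*x^2 + 2*y^2 - z^2 + 2

(a) The picture has 2 separate pieces. They look like related sheets of one shape, so recover p as a whole.
(b) deg p = 2. Two separate bowl-shaped sheets opening away from each other; a quadric.
(c) Symmetries: mirror symmetry y ↦ −y ⇒ only even powers of y; mirror symmetry x ↦ −x ⇒ only even powers of x; it's symmetric under z → −z, forcing even powers of z.
(d) Checking where it meets the axes: the surface avoids every integer y-axis point in the box; the surface avoids every integer x-axis point in the box.
(e) Matching integer coefficients to the picture gives p.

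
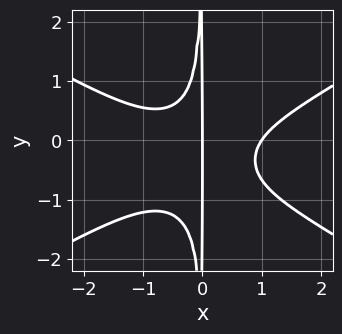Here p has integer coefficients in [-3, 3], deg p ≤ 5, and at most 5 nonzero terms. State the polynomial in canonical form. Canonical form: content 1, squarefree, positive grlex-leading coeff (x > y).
x^4 - 3*x^2*y^2 - 2*x^2*y - x

(a) The degree is 4 — no degree-3 curve has this shape.
(b) From the visible intercepts: the x-axis gridline crossings are at x ∈ {0, 1}; the visible y-axis segment lies entirely on the curve.
(c) Putting this together gives p.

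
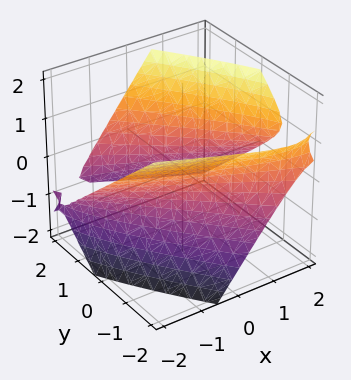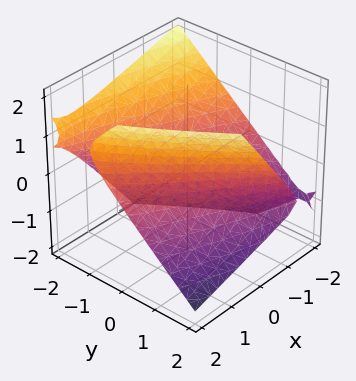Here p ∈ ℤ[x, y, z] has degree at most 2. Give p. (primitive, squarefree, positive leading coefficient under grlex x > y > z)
1. The picture has 2 separate pieces. They look like related sheets of one shape, so recover p as a whole.
2. deg p = 2. A generic line meets the surface in up to 2 points.
3. Against the integer gridlines: the surface avoids every integer z-axis point in the box.
4. Solving for integer coefficients yields p as stated.

x^2 + 3*x*y + 3*x*z + 2*y^2 - 3*z^2 - 3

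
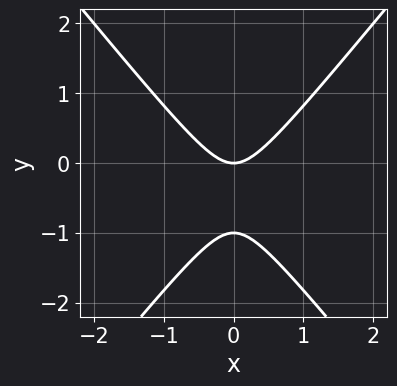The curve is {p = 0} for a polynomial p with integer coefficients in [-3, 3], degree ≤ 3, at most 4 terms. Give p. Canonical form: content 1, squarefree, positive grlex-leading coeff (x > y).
3*x^2 - 2*y^2 - 2*y

Degree: a generic line meets the curve in up to 2 points, so deg p = 2.
Symmetries: the x ↦ −x reflection is a symmetry, so x appears only in even powers.
From the visible intercepts: among the integer gridlines, it crosses the y-axis at y ∈ {-1, 0}; it crosses the x-axis at the gridline x = 0.
The integer polynomial consistent with all of this is the stated p.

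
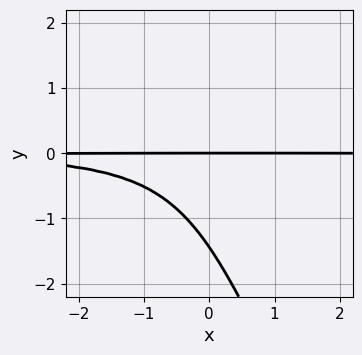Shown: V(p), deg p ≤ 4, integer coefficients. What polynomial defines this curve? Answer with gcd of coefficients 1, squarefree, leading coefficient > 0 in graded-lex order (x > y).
2*x^2*y^2 + 3*x*y^3 + y^4 - 2*x*y^2 + 3*y

1. deg p = 4. The shape is more complex than any degree-3 curve.
2. Observable constraints: the visible x-axis segment lies entirely on the curve; one y-axis crossing is at y = 0.
3. Matching integer coefficients to the picture gives p.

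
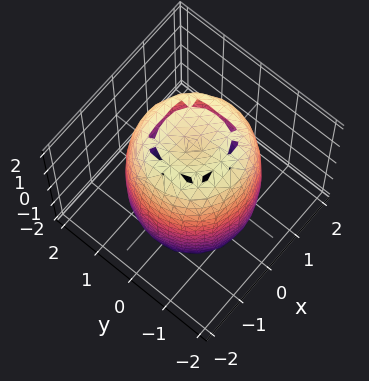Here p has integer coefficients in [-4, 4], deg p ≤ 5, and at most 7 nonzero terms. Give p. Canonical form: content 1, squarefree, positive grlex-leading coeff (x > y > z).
2*x^4 + 4*x^2*y^2 + 2*y^4 - 3*x^2 - 3*y^2 + z^2 - 3

First, degree: a generic line meets the surface in up to 4 points, so deg p = 4.
Then, by symmetry, every cross-section ⟂ z is a circle, so x, y appear only via x² + y².
Then, reading off the gridlines: a circular section at z = 2 has radius between 0 and 1.
Finally, matching integer coefficients to the picture gives p.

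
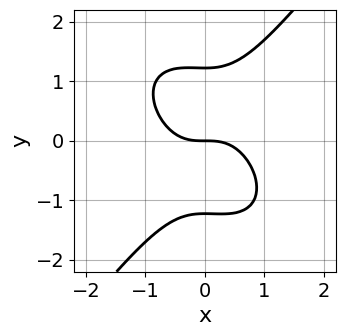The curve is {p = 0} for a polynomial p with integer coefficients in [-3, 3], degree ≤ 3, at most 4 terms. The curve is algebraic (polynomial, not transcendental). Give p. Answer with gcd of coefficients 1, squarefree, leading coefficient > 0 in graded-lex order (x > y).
Degree: no degree-2 curve has this shape, so deg p = 3.
From the axis intercepts and sections: one y-axis crossing is at y = 0; it meets the x-axis at x = 0 (among the integer gridlines).
Fitting integer coefficients to these (and the overall shape) gives p.

3*x^3 + x^2*y - 2*y^3 + 3*y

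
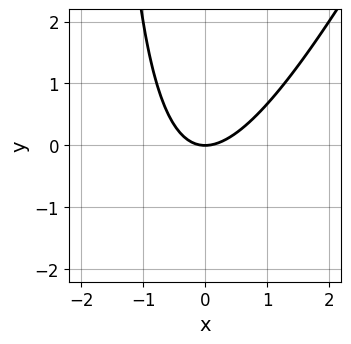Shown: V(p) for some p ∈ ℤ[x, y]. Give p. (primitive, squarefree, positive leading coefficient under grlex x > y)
2*x^2 - x*y - 2*y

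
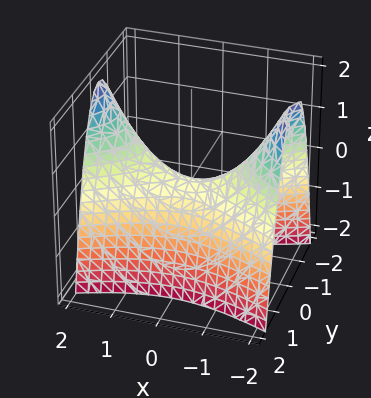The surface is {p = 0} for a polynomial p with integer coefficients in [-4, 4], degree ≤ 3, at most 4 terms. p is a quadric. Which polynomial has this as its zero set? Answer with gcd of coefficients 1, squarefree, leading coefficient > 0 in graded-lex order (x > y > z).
Degree: a hyperbolic paraboloid; a quadric, so deg p = 2.
Symmetries: the y ↦ −y reflection is a symmetry, so y appears only in even powers; mirror symmetry x ↦ −x ⇒ only even powers of x.
Checking where it meets the axes: one y-axis crossing is at y = 0; one x-axis crossing is at x = 0.
Solving for integer coefficients yields p as stated.

x^2 - 3*y^2 - 2*z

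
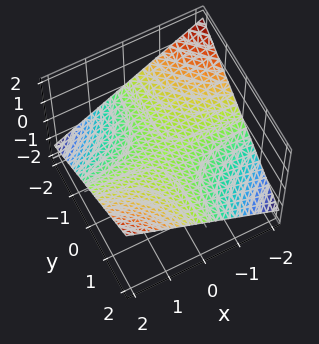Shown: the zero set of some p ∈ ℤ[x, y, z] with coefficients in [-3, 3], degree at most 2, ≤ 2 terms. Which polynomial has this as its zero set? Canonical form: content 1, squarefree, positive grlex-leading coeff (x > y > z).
(a) deg p = 2.
(b) From the axis intercepts and sections: the visible y-axis segment lies entirely on the surface; it meets the z-axis at z = 0 (among the integer gridlines); the visible x-axis segment lies entirely on the surface.
(c) Matching integer coefficients to the picture gives p.

x*y - 3*z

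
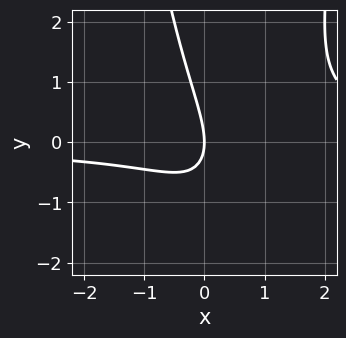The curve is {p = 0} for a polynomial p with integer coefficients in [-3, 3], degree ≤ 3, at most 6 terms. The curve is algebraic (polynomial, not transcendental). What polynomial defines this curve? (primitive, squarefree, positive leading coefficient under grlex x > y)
(a) deg p = 3.
(b) From the visible intercepts: it crosses the y-axis at the gridline y = 0; it meets the x-axis at x = 0 (among the integer gridlines).
(c) Solving for integer coefficients yields p as stated.

2*x^2*y - 2*x*y - y^2 - 2*x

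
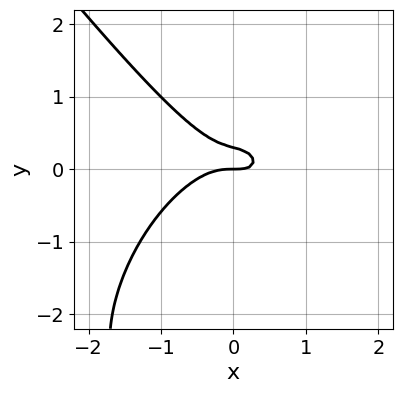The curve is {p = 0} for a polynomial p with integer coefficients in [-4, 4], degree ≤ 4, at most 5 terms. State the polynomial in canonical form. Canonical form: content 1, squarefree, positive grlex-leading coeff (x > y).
2*x^3 + y^3 + x*y + 3*y^2 - y

1. deg p = 3.
2. From the axis intercepts and sections: one y-axis crossing is at y = 0; it meets the x-axis at x = 0 (among the integer gridlines).
3. The integer polynomial consistent with all of this is the stated p.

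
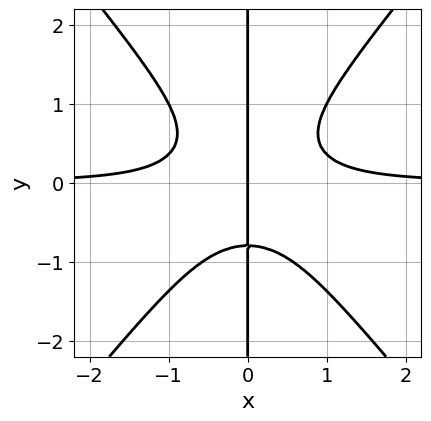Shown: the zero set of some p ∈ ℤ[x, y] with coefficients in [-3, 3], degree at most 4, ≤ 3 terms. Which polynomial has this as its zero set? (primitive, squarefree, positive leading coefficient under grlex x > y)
3*x^3*y - 2*x*y^3 - x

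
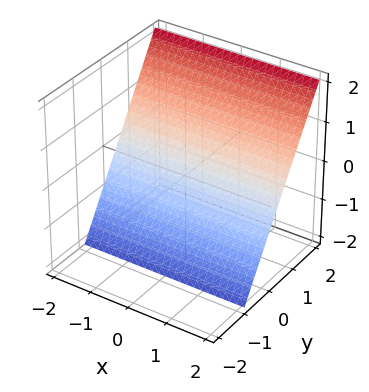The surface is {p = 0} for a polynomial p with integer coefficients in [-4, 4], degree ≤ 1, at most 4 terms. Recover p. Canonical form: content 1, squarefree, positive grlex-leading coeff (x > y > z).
3*y - 2*z - 2

1. Degree: every cross-section is a straight line — this is a plane, so deg p = 1.
2. Reading off the gridlines: no x-intercept at any integer in the box; it crosses the z-axis at the gridline z = -1.
3. Together with the visible shape, these determine p as stated.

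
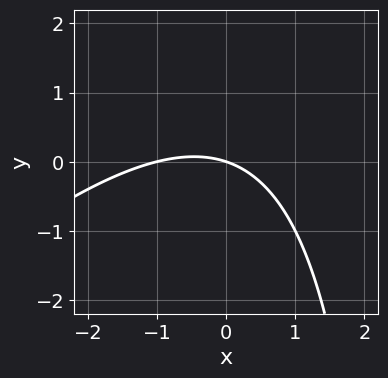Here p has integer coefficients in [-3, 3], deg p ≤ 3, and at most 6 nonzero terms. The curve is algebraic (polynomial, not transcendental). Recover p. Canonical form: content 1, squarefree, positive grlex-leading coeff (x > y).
(a) Degree: no degree-1 curve has this shape, so deg p = 2.
(b) Reading off the gridlines: among the integer gridlines, it crosses the x-axis at x ∈ {-1, 0}; one y-axis crossing is at y = 0.
(c) Together with the visible shape, these determine p as stated.

x^2 - x*y + x + 3*y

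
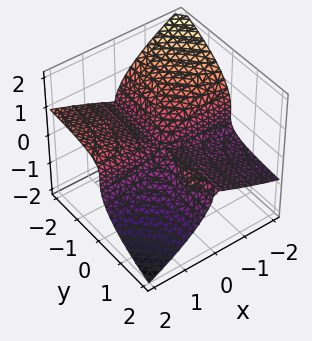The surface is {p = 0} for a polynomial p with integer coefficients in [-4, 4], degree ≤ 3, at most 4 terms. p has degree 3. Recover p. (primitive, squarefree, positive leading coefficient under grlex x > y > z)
The picture has 3 separate pieces.
Degree: the shape is more complex than any degree-2 surface, so deg p = 3.
Reading off the gridlines: it meets the z-axis at z = 0 (among the integer gridlines); the visible x-axis segment lies entirely on the surface.
Solving for integer coefficients yields p as stated.

x^2*y - 2*x*y*z + 3*z^3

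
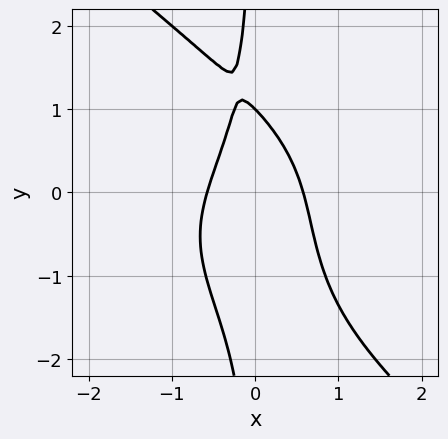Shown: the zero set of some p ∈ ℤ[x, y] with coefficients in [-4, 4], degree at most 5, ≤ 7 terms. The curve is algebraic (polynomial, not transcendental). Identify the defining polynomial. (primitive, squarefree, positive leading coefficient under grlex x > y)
x^2*y^2 + x*y^3 + 3*x^2 + y - 1

(a) The degree is 4 — a generic line meets the curve in up to 4 points.
(b) Reading off the gridlines: it crosses the y-axis at the gridline y = 1.
(c) Fitting integer coefficients to these (and the overall shape) gives p.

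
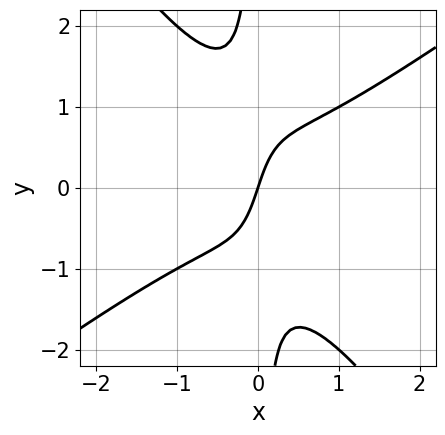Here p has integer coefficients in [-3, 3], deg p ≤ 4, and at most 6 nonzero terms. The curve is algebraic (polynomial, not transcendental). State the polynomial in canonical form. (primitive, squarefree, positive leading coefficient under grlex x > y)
3*x^3 - 2*x^2*y - 3*x*y^2 + 3*x - y

First, deg p = 3. A generic line meets the curve in up to 3 points.
Then, observable constraints: one x-axis crossing is at x = 0; one y-axis crossing is at y = 0.
Finally, these observations pin down the coefficients.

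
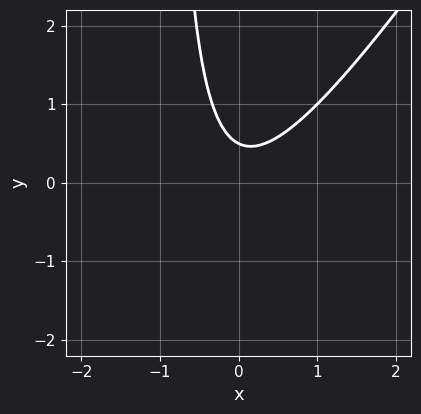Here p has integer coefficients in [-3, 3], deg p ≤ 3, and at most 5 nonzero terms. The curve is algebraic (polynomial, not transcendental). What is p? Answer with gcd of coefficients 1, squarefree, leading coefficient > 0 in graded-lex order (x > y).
1. Degree: no degree-1 curve has this shape, so deg p = 2.
2. Checking where it meets the axes: it misses every integer gridline on the x-axis.
3. Together with the visible shape, these determine p as stated.

3*x^2 - 2*x*y - 2*y + 1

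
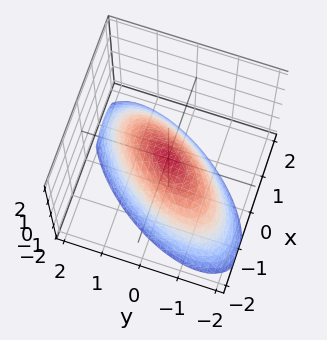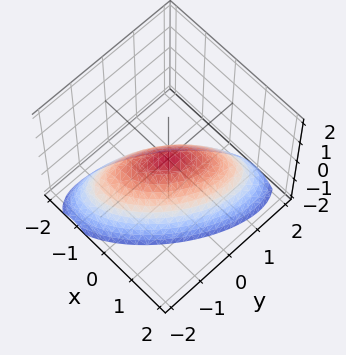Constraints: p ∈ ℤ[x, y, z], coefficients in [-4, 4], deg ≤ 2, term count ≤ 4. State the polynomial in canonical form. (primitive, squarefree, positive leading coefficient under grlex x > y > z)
1. Degree: a generic line meets the surface in up to 2 points, so deg p = 2.
2. Against the integer gridlines: one y-axis crossing is at y = 0; it meets the x-axis at x = 0 (among the integer gridlines); it crosses the z-axis at the gridline z = 0.
3. Fitting integer coefficients to these (and the overall shape) gives p.

3*x^2 - 3*x*y + 2*y^2 + 3*z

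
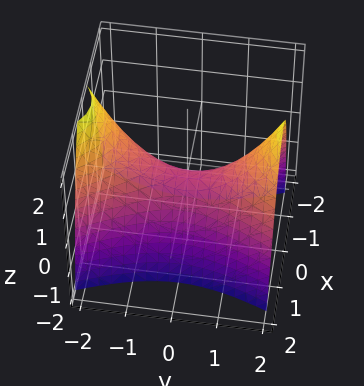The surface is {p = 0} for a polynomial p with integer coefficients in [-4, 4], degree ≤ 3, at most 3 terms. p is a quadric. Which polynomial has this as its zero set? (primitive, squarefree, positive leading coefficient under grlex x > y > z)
First, degree: a saddle surface; a quadric, so deg p = 2.
Next, symmetries: mirror symmetry x ↦ −x ⇒ only even powers of x; mirror symmetry y ↦ −y ⇒ only even powers of y.
Then, checking where it meets the axes: one z-axis crossing is at z = 0; it crosses the y-axis at the gridline y = 0; one x-axis crossing is at x = 0.
Finally, the integer polynomial consistent with all of this is the stated p.

3*x^2 - y^2 + 2*z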